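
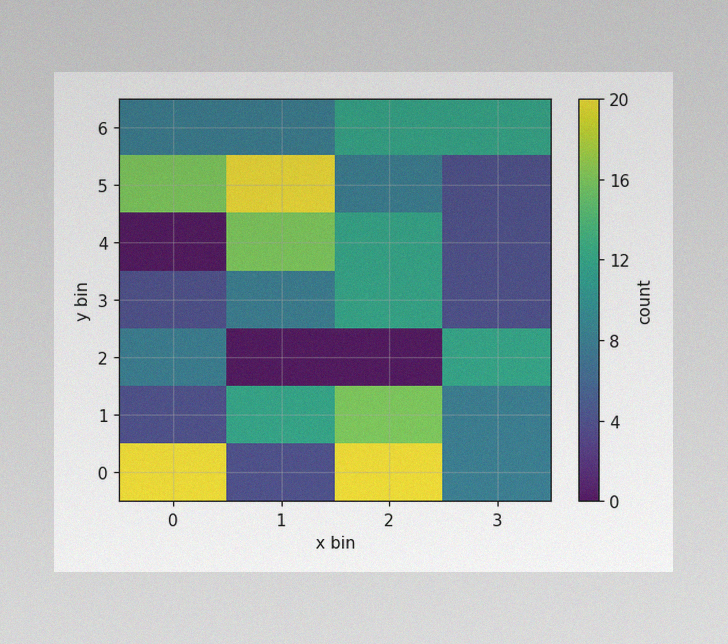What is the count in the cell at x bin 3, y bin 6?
12

The image has some photo noise and uneven lighting. Matching the cell (3, 6) against the colorbar gives 12.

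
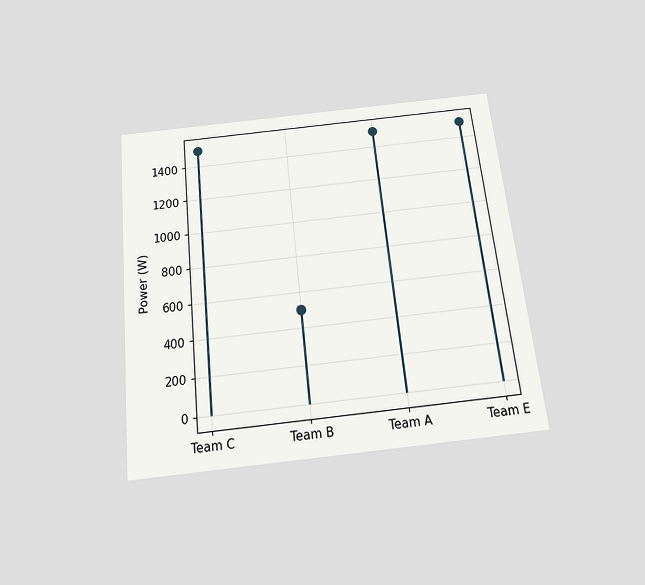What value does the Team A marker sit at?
1500W

The chart is tilted about 6° counter-clockwise and viewed slightly from below. The Team A marker sits at 1500W.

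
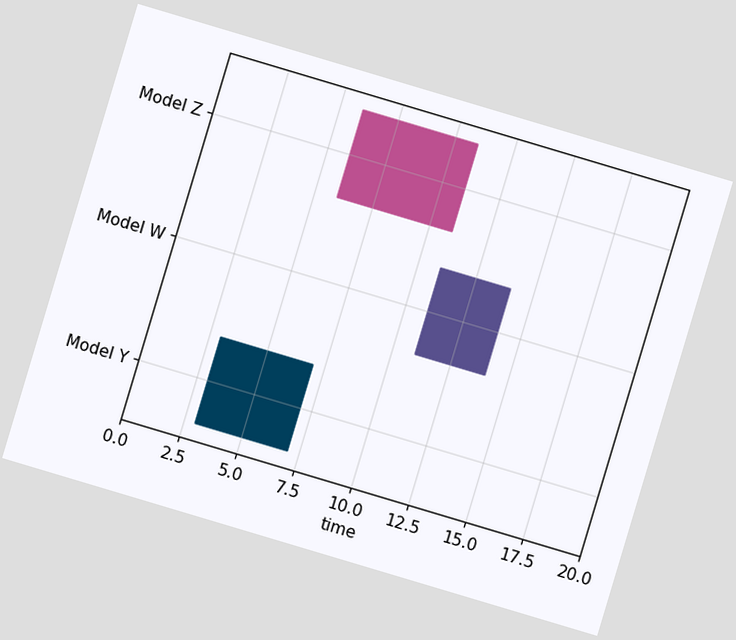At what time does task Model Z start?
The chart is tilted about 17° clockwise. The Model Z bar begins at t=6.

6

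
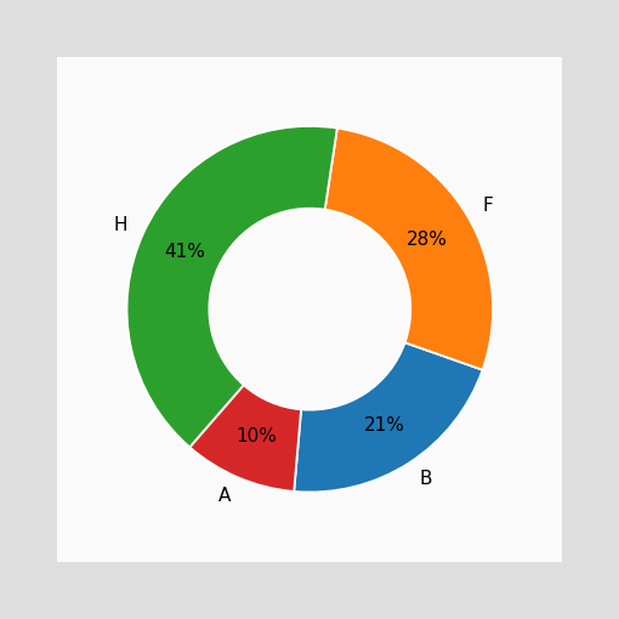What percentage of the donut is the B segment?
The B segment takes up 21% of the ring.

21%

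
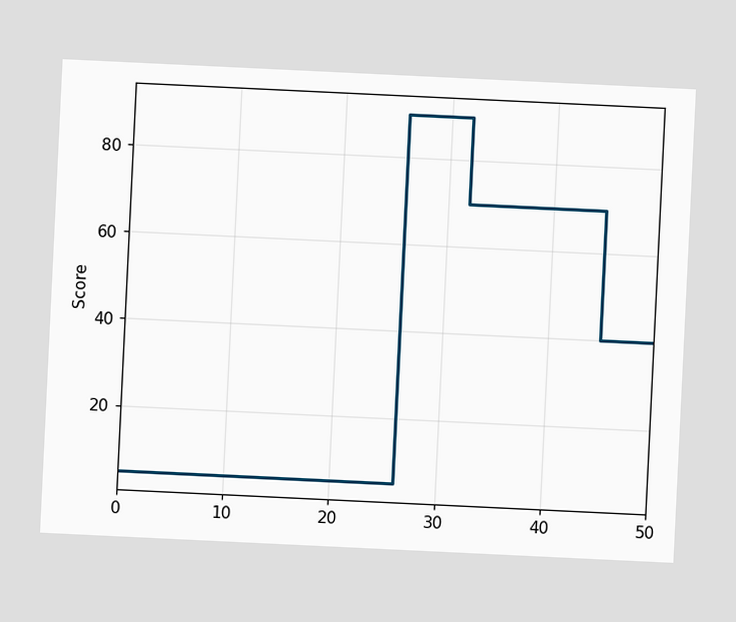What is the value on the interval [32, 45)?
The chart is tilted about 3° clockwise. On [32, 45) the step sits at 70.

70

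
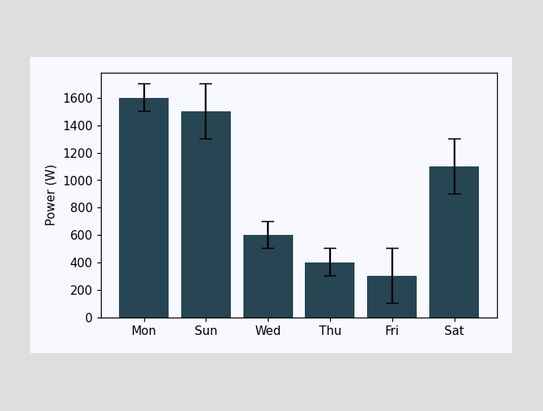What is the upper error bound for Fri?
500W

The Fri bar's upper whisker reaches 500W.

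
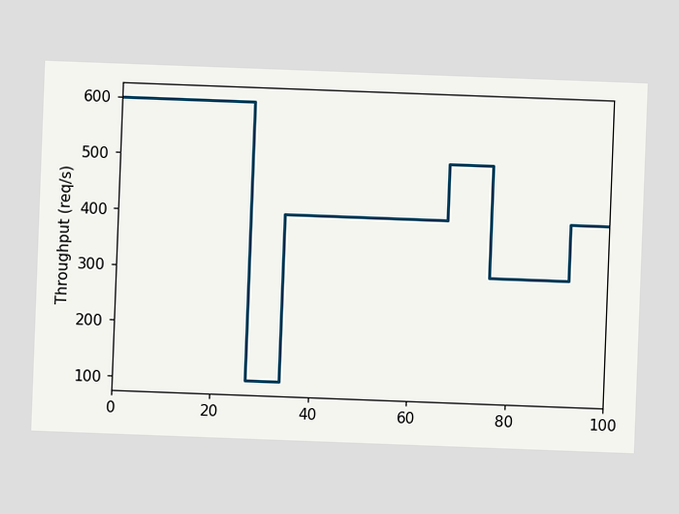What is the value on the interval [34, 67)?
The chart is tilted about 2° clockwise. On [34, 67) the step sits at 400req/s.

400req/s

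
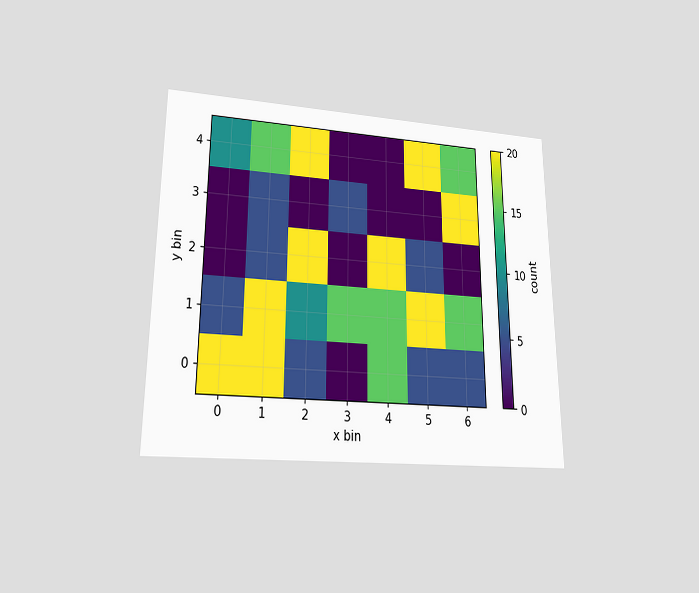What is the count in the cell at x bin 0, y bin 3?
The chart is viewed slightly from below. Matching the cell (0, 3) against the colorbar gives 0.

0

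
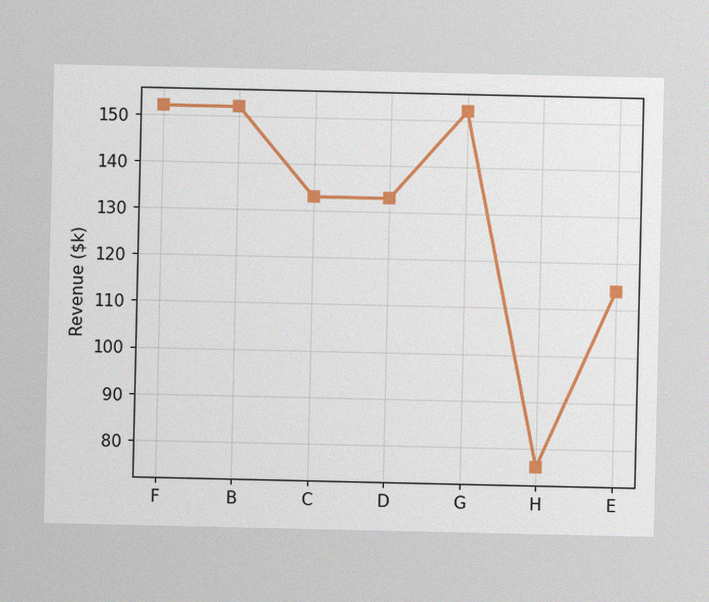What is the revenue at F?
$152k

The image has some photo noise and uneven lighting. At F, the line is at $152k.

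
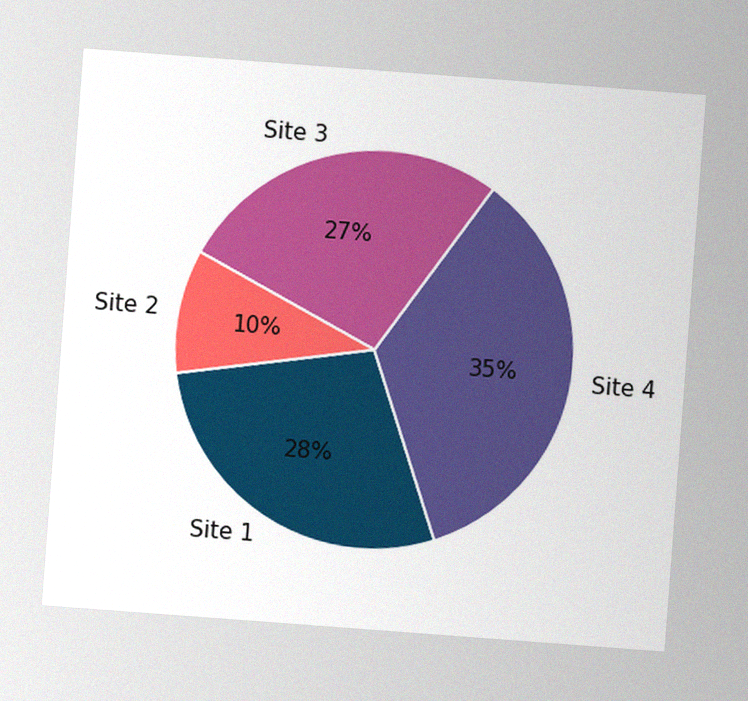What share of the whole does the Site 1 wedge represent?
28%

The chart is tilted about 4° clockwise, with some photo noise. The Site 1 slice takes up 28% of the pie.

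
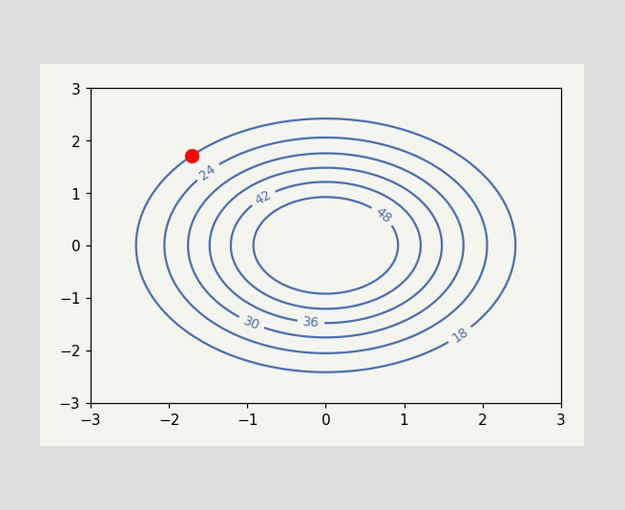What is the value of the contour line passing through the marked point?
The marked point sits on the contour labelled 18.

18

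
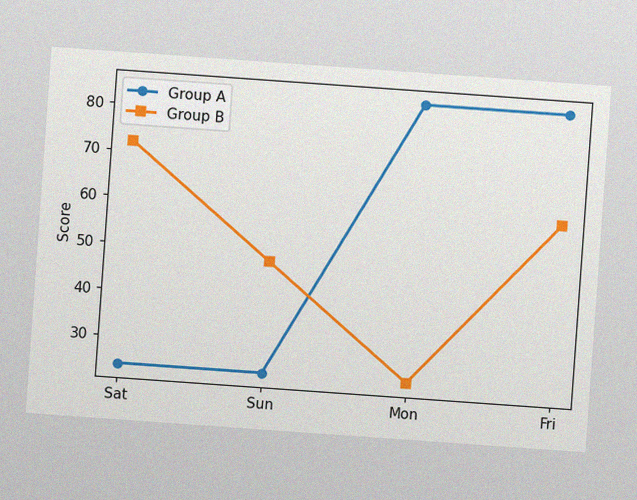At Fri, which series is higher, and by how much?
Group A, by 24

The chart is tilted about 4° clockwise, with some photo noise. At Fri, Group A sits above the other line by 24.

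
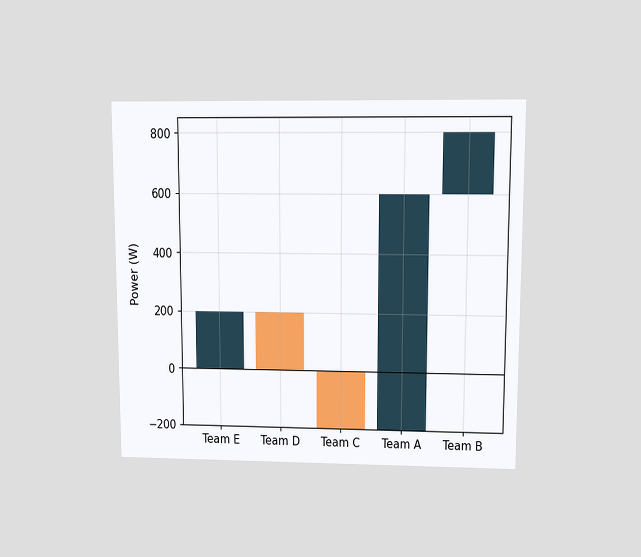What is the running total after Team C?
The chart is viewed at a slight angle. After Team C the running total reaches -200W.

-200W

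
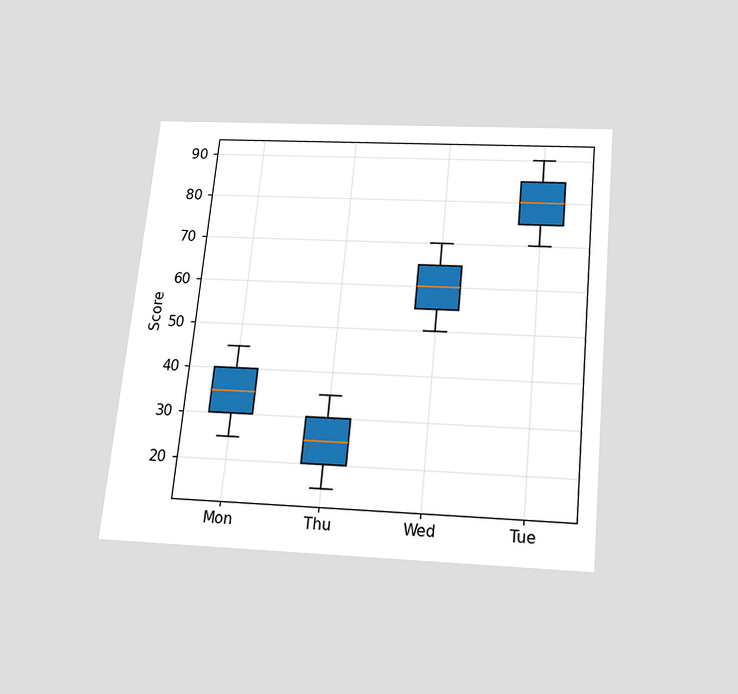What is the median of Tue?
The chart is tilted about 6° clockwise and viewed slightly from below. The median line in the Tue box sits at 80.

80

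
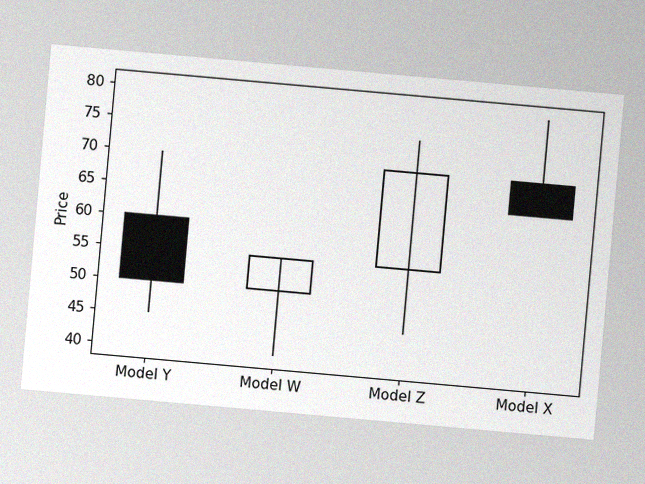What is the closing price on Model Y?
The chart is tilted about 5° clockwise, with some photo noise. The Model Y candle closes at 50.

50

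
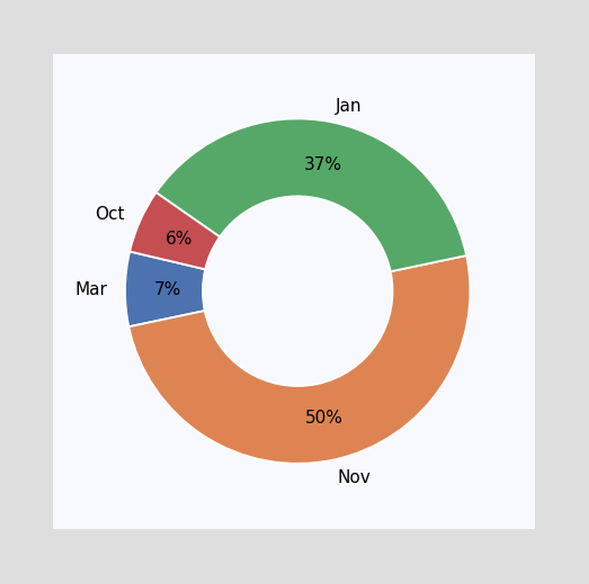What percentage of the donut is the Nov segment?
50%

The Nov segment takes up 50% of the ring.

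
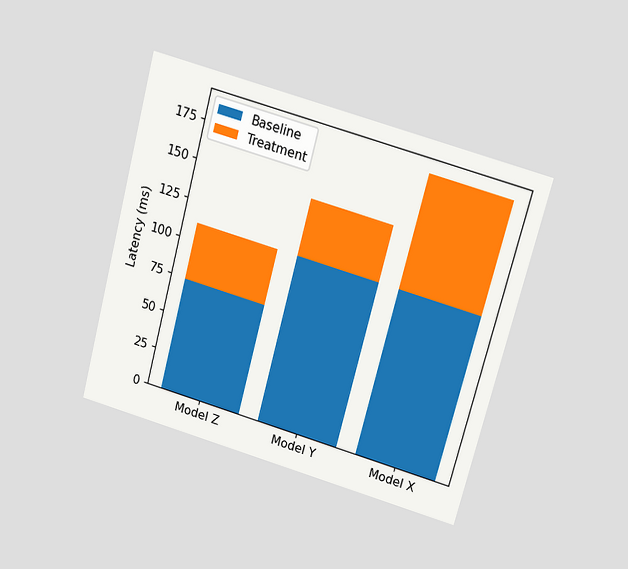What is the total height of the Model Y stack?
148ms

The chart is tilted about 15° clockwise and viewed slightly from above. The Model Y stack's top reaches 148ms on the y-axis.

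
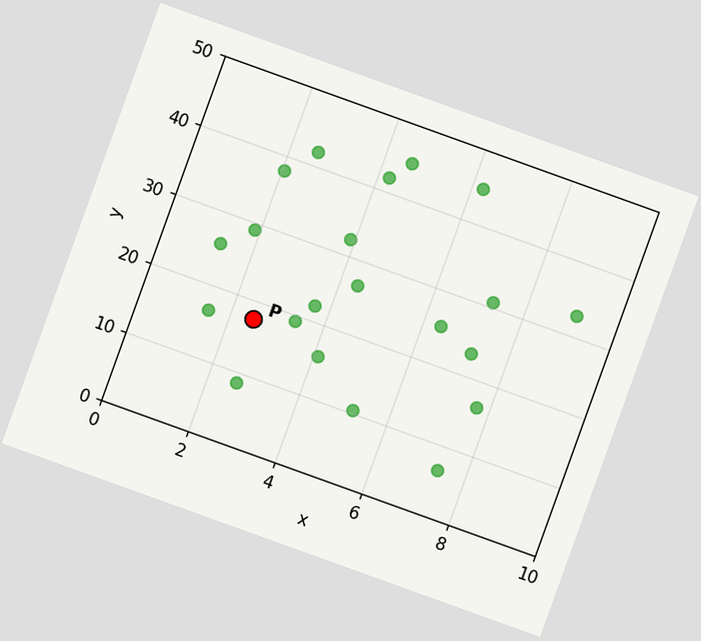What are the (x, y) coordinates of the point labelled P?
The chart is tilted about 20° clockwise. Following the gridlines from P to each axis, P sits at (2.5, 17.5).

(2.5, 17.5)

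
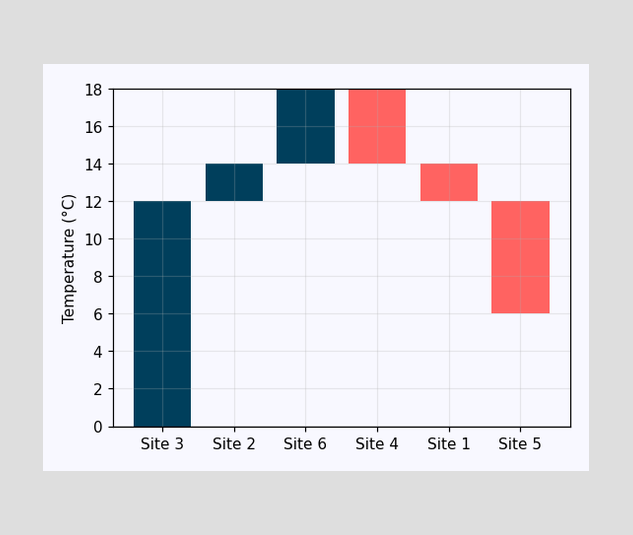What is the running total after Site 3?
12°C

After Site 3 the running total reaches 12°C.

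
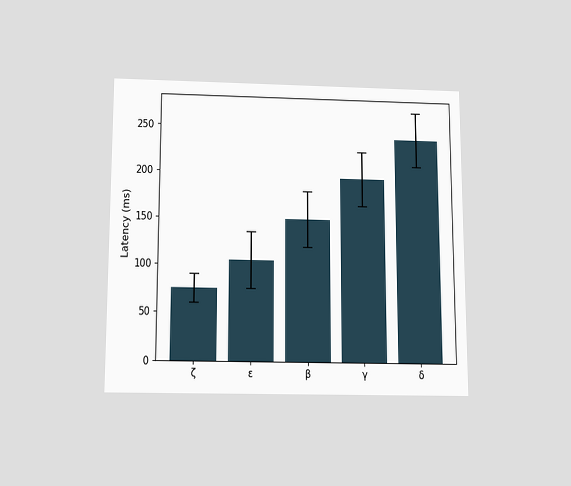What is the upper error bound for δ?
The chart is viewed slightly from below. The δ bar's upper whisker reaches 270ms.

270ms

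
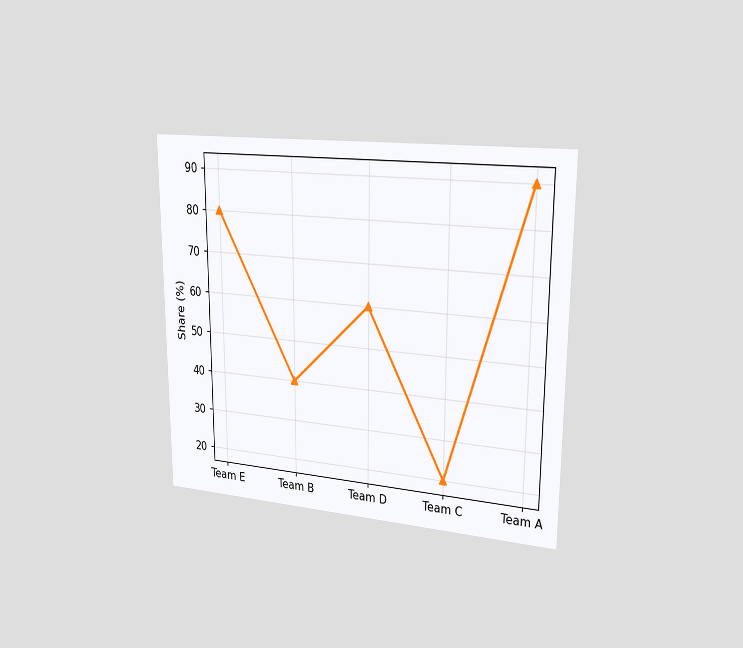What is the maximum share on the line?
The chart is viewed slightly from the right. The highest point is at Team A, and reading across to the y-axis gives 90%.

90%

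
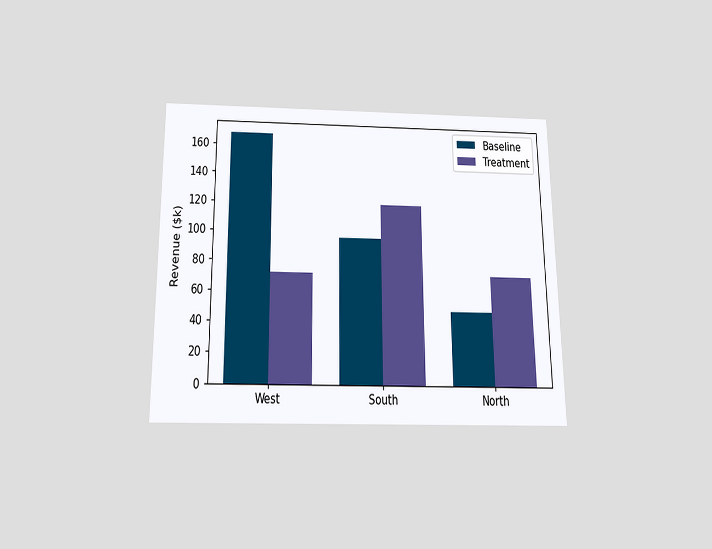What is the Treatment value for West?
The chart is viewed slightly from below. The Treatment bar at West reaches $72k on the y-axis.

$72k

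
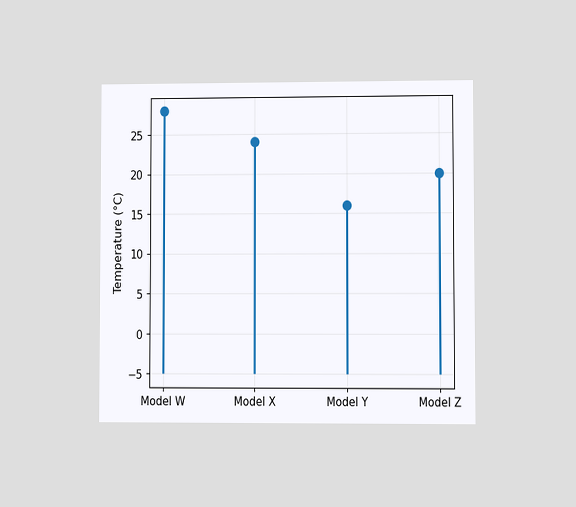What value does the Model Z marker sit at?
The chart is viewed at a slight angle. The Model Z marker sits at 20°C.

20°C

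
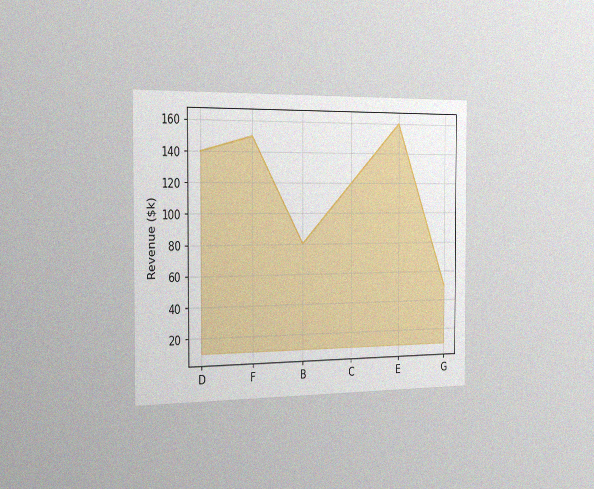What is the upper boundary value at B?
The chart is viewed slightly from the left, with some photo noise. At B the upper boundary is at $80k.

$80k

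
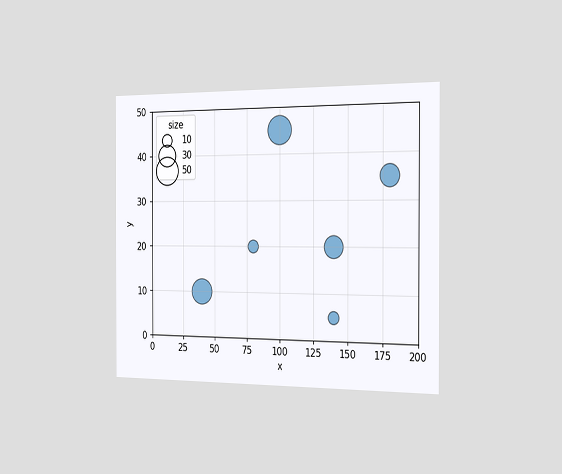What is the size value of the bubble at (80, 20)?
10

The chart is viewed slightly from the right. Matching the bubble at (80, 20) against the size legend gives 10.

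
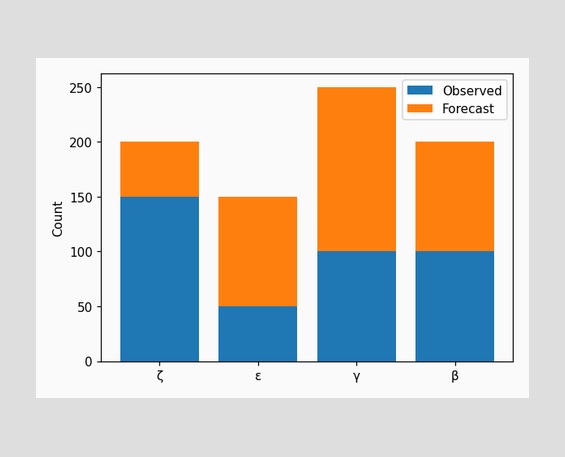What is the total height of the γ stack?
The γ stack's top reaches 250 on the y-axis.

250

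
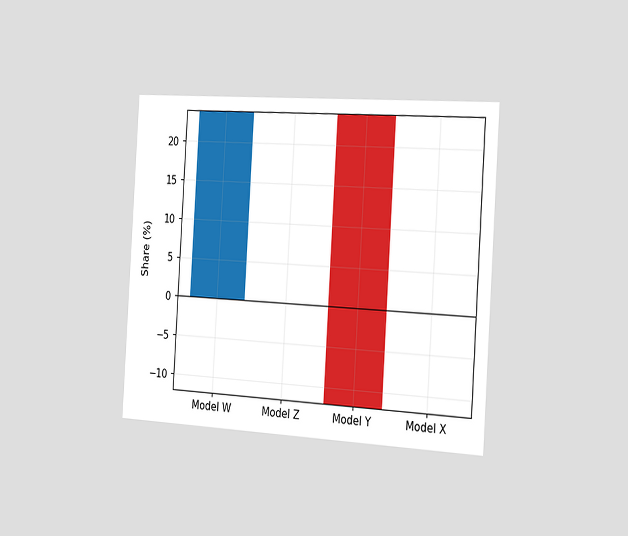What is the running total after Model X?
The chart is tilted about 4° clockwise and viewed slightly from the right. After Model X the running total reaches -12%.

-12%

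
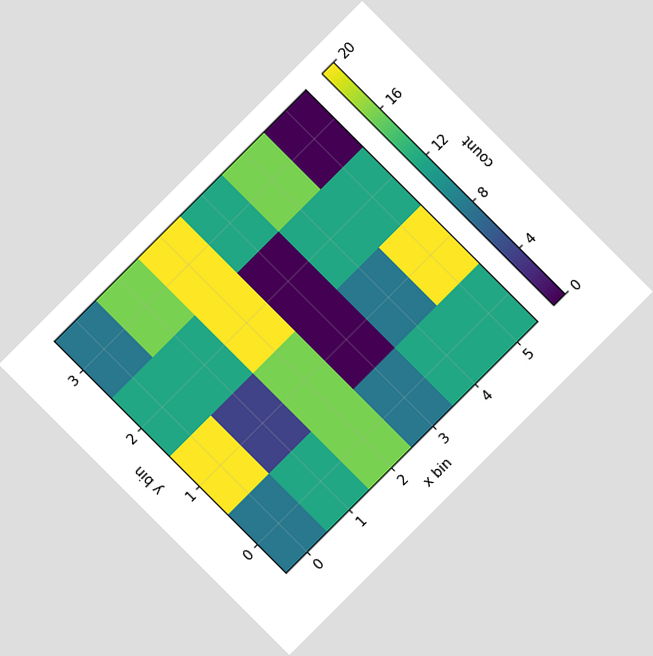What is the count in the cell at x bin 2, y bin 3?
The chart is tilted about 45° counter-clockwise. Matching the cell (2, 3) against the colorbar gives 20.

20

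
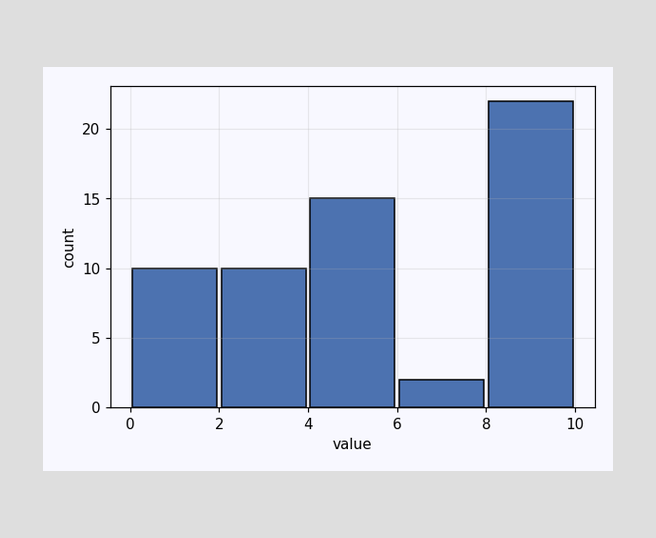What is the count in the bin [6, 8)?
2

The [6, 8) bin has height 2.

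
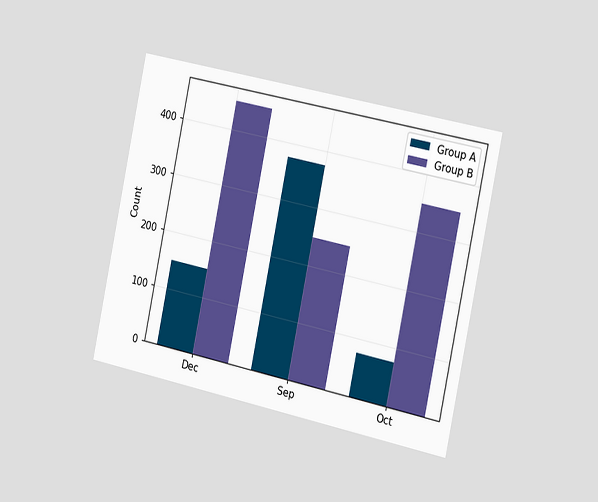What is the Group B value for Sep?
250

The chart is tilted about 12° clockwise and viewed slightly from the right. The Group B bar at Sep reaches 250 on the y-axis.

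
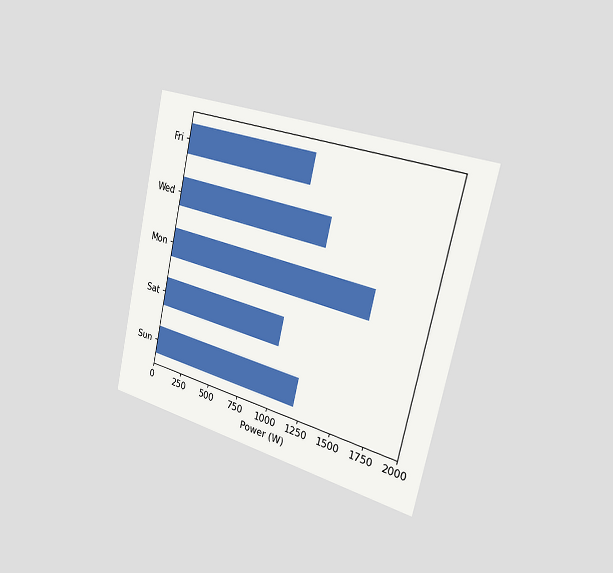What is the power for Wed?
1200W

The chart is tilted about 13° clockwise and viewed slightly from the right. Reading along the chart's x-axis, the Wed bar reaches 1200W.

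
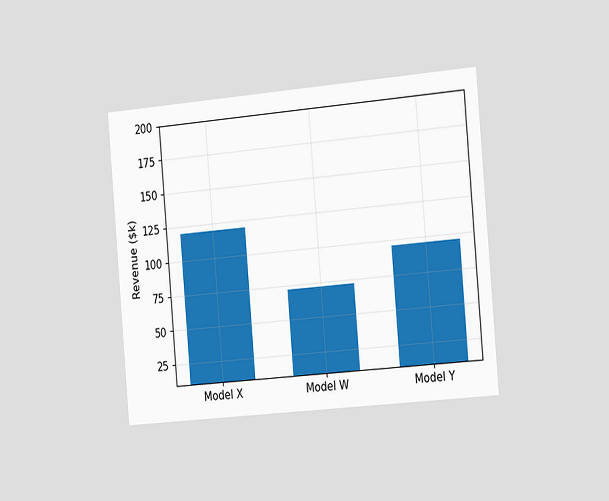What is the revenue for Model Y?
The chart is tilted about 5° counter-clockwise and viewed slightly from the right. Reading along the chart's y-axis, the Model Y bar reaches $96k.

$96k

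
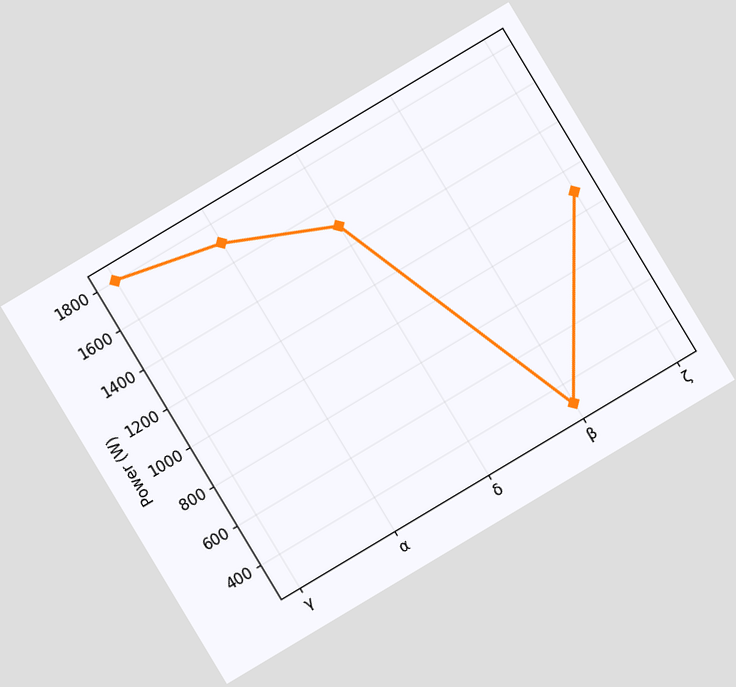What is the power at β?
300W

The chart is tilted about 31° counter-clockwise. At β, the line is at 300W.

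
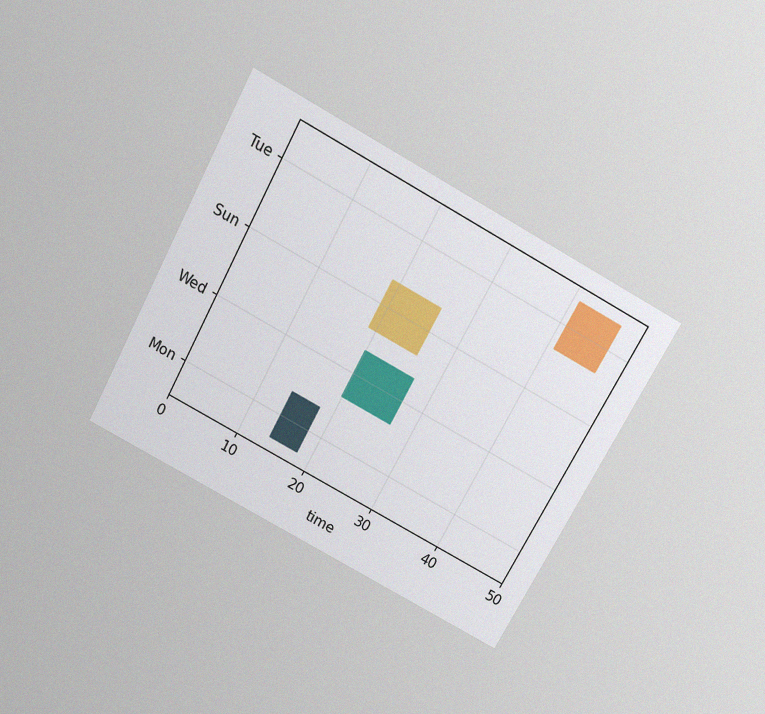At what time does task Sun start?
The chart is tilted about 29° clockwise and viewed slightly from above, with some photo noise. The Sun bar begins at t=19.

19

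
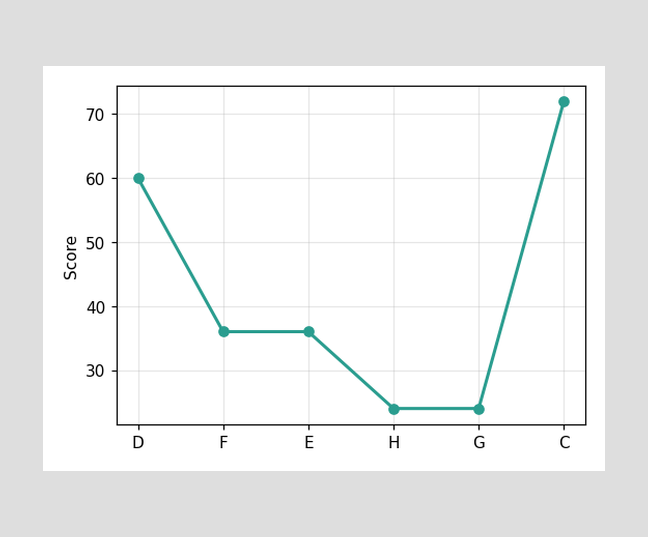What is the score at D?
At D, the line is at 60.

60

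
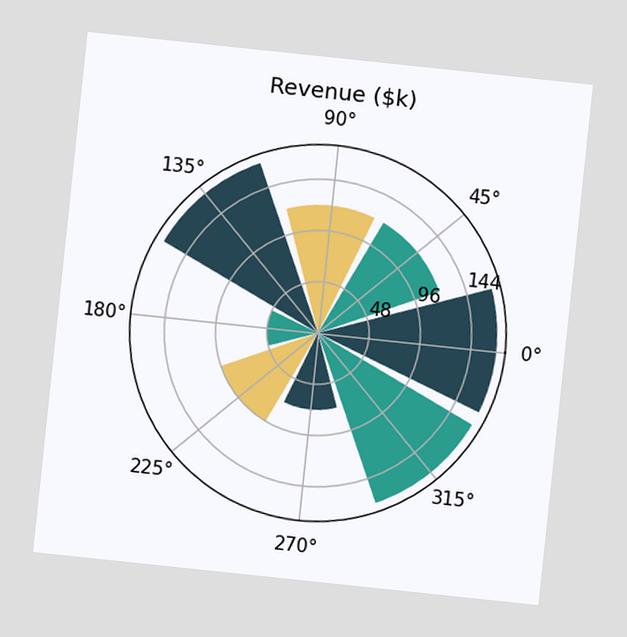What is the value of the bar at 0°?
$168k

The chart is tilted about 6° clockwise. The bar at 0° reaches $168k on the radial axis.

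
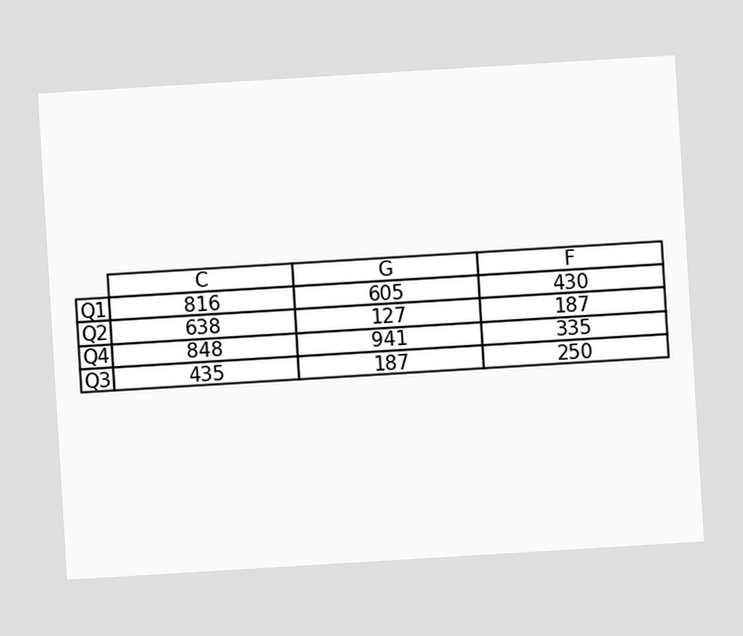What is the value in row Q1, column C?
816

The chart is tilted about 3° counter-clockwise. The (Q1, C) cell reads 816.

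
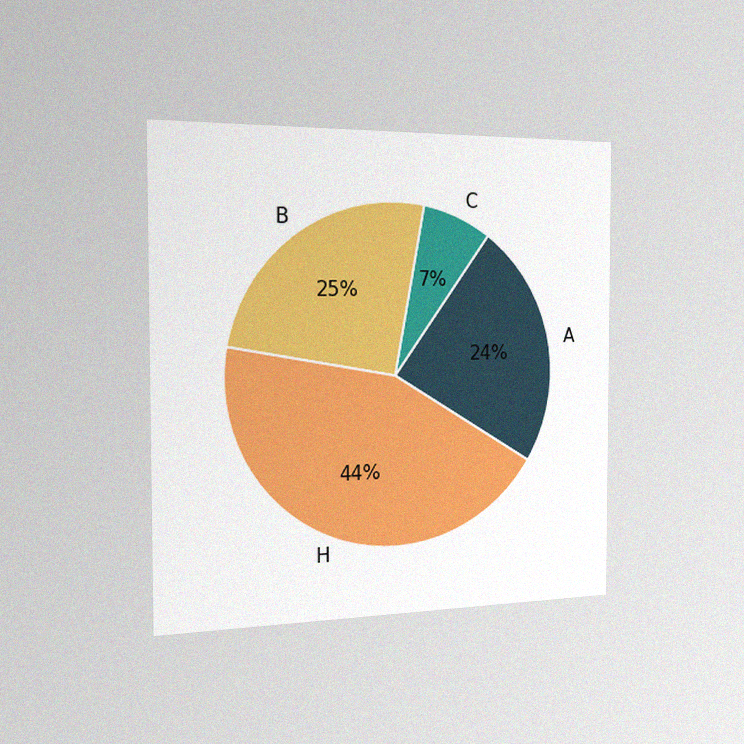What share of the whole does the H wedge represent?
44%

The chart is viewed slightly from the left, with some photo noise. The H slice takes up 44% of the pie.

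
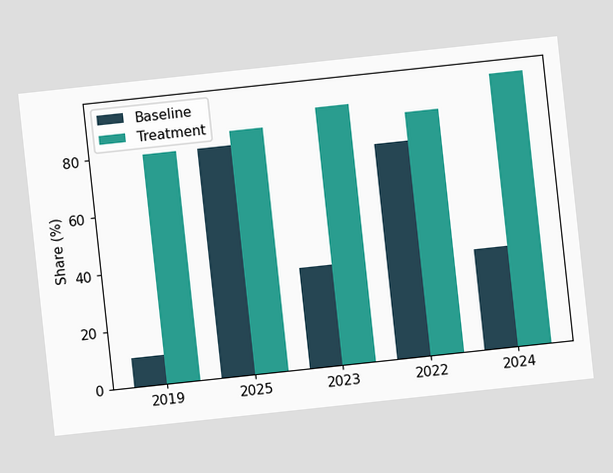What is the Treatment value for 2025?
85%

The chart is tilted about 6° counter-clockwise. The Treatment bar at 2025 reaches 85% on the y-axis.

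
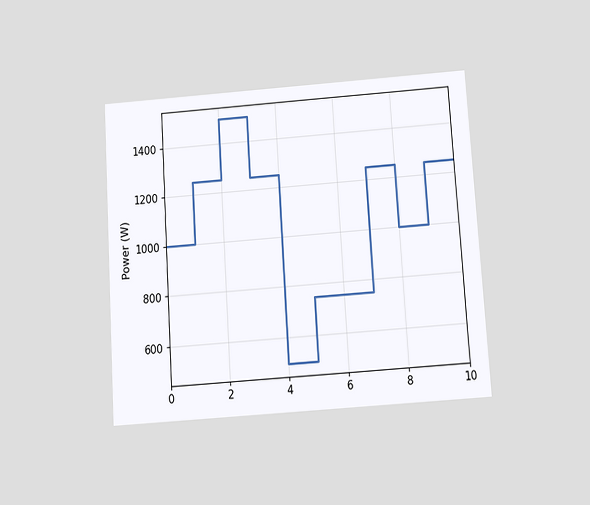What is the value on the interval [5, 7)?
750W

The chart is tilted about 4° counter-clockwise and viewed slightly from below. On [5, 7) the step sits at 750W.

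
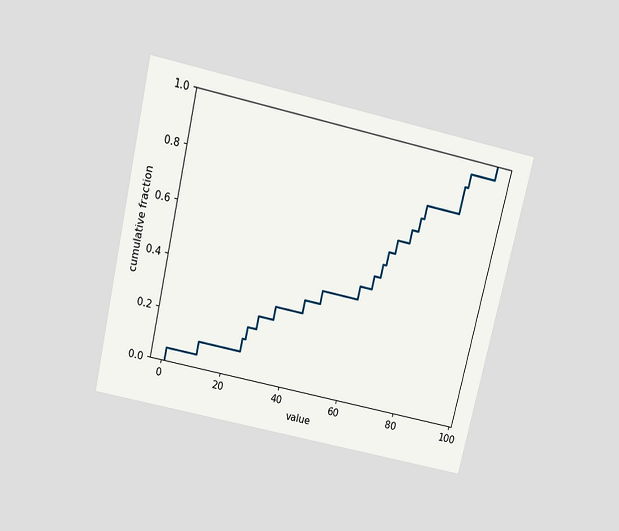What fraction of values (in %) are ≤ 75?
75%

The chart is tilted about 13° clockwise and viewed slightly from above. At x=75 the ECDF step is at 75%.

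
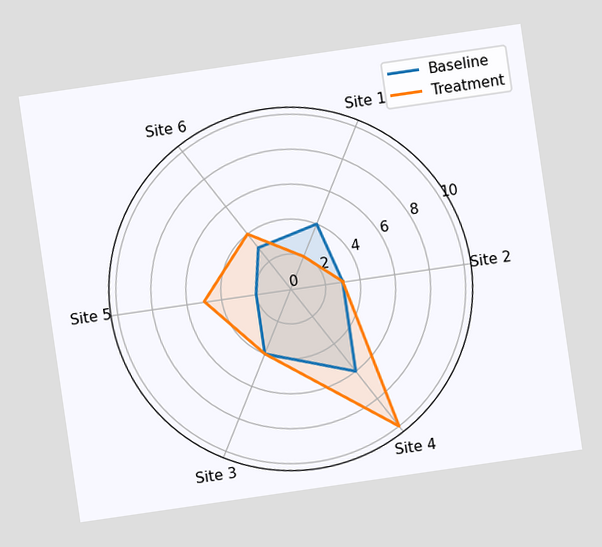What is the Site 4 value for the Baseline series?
The chart is tilted about 8° counter-clockwise. On the Site 4 axis, Baseline reaches 6.

6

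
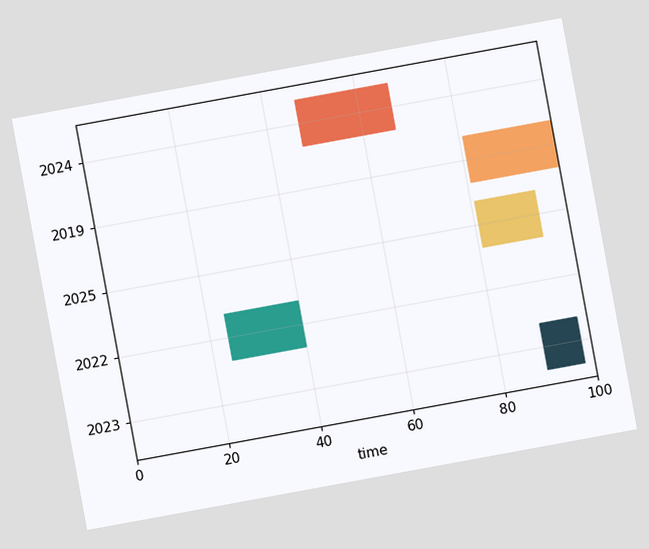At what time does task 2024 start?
47

The chart is tilted about 10° counter-clockwise. The 2024 bar begins at t=47.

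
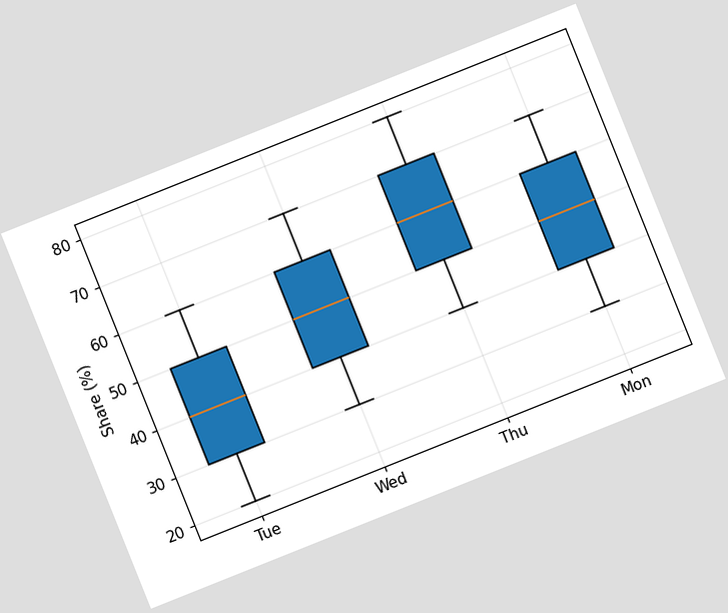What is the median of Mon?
50%

The chart is tilted about 22° counter-clockwise. The median line in the Mon box sits at 50%.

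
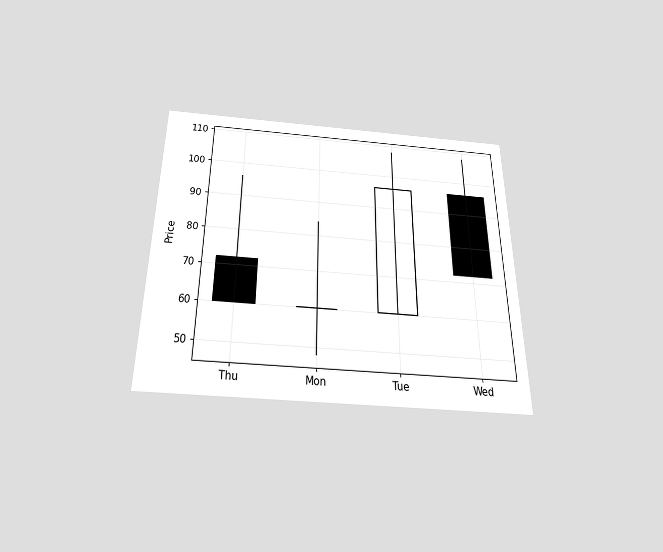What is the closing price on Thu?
60

The chart is viewed slightly from below. The Thu candle closes at 60.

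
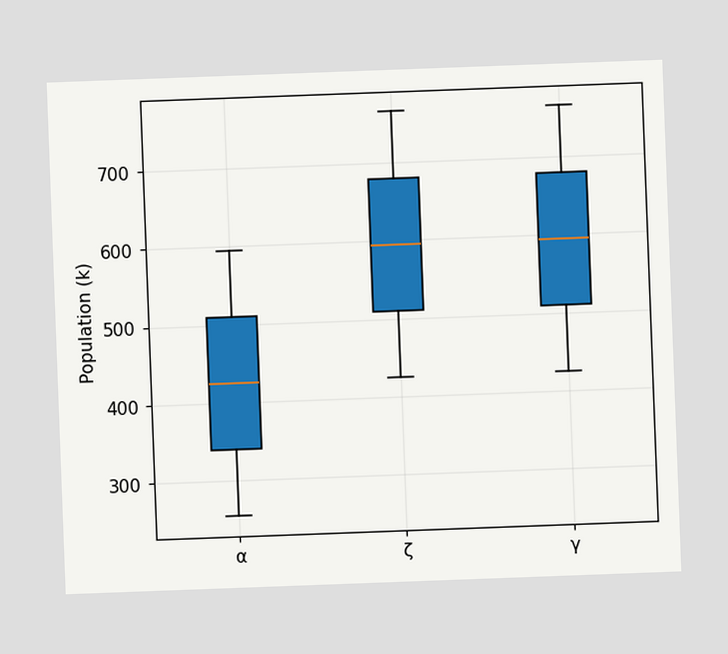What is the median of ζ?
The chart is tilted about 2° counter-clockwise. The median line in the ζ box sits at 595k.

595k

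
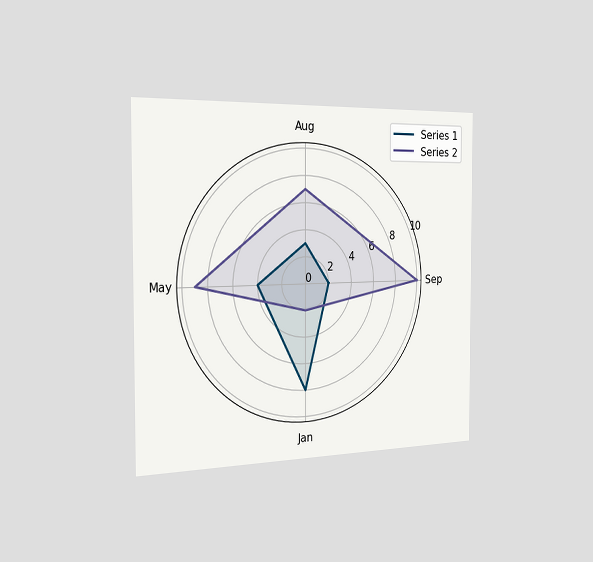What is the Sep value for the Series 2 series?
10

The chart is viewed slightly from the left. On the Sep axis, Series 2 reaches 10.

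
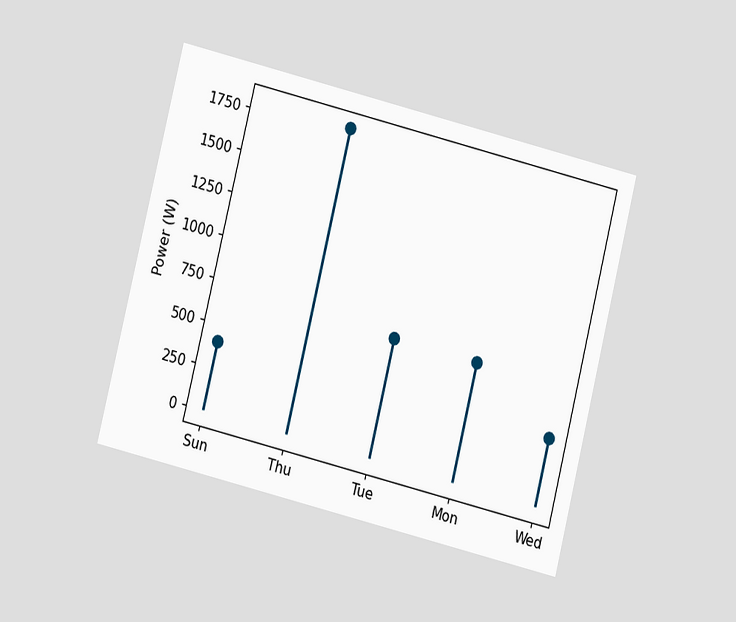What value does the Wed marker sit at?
The chart is tilted about 14° clockwise and viewed at a slight angle. The Wed marker sits at 400W.

400W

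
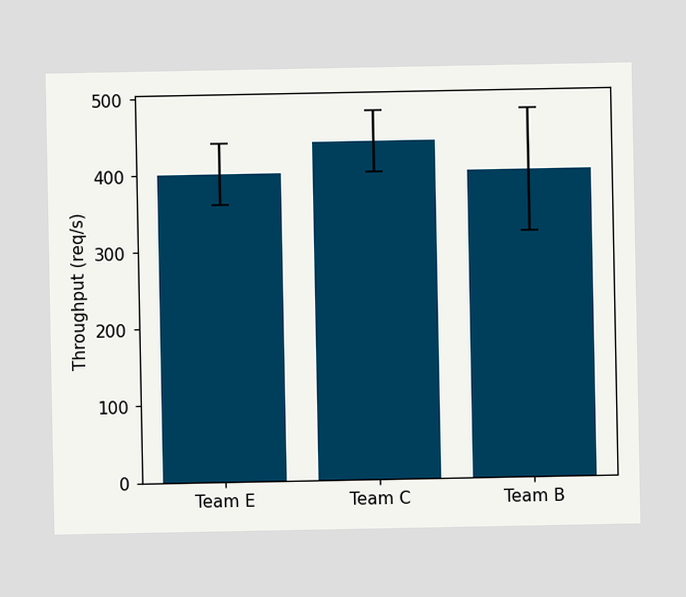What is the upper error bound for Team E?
The Team E bar's upper whisker reaches 440req/s.

440req/s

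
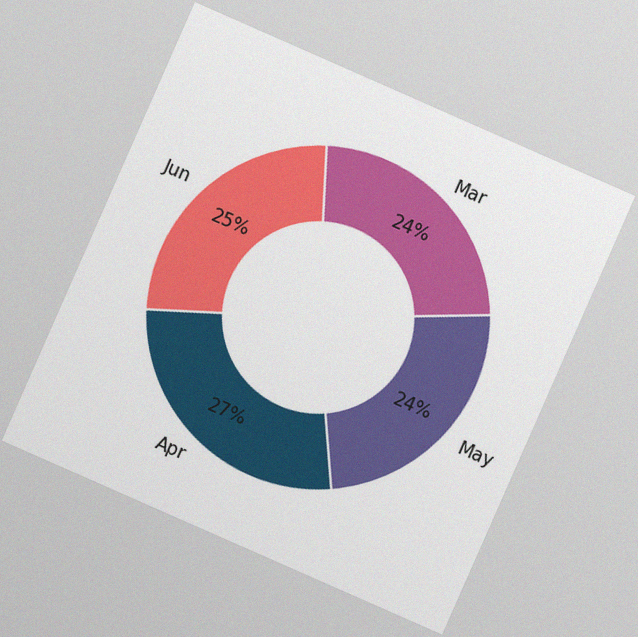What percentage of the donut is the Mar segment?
The chart is tilted about 24° clockwise, with some photo noise. The Mar segment takes up 24% of the ring.

24%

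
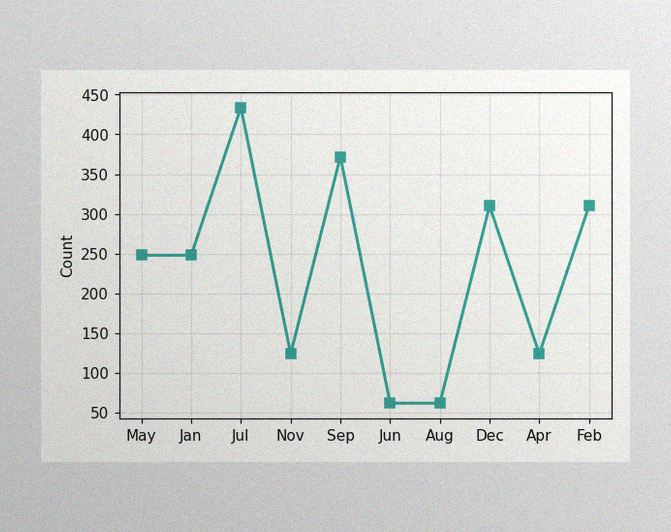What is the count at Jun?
62

The image has some photo noise and uneven lighting. At Jun, the line is at 62.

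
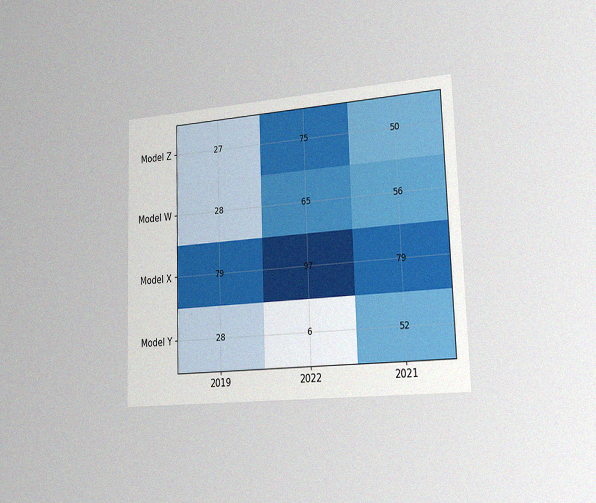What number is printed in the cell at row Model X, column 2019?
79

The chart is viewed slightly from the right, with some photo noise. The (Model X, 2019) cell reads 79.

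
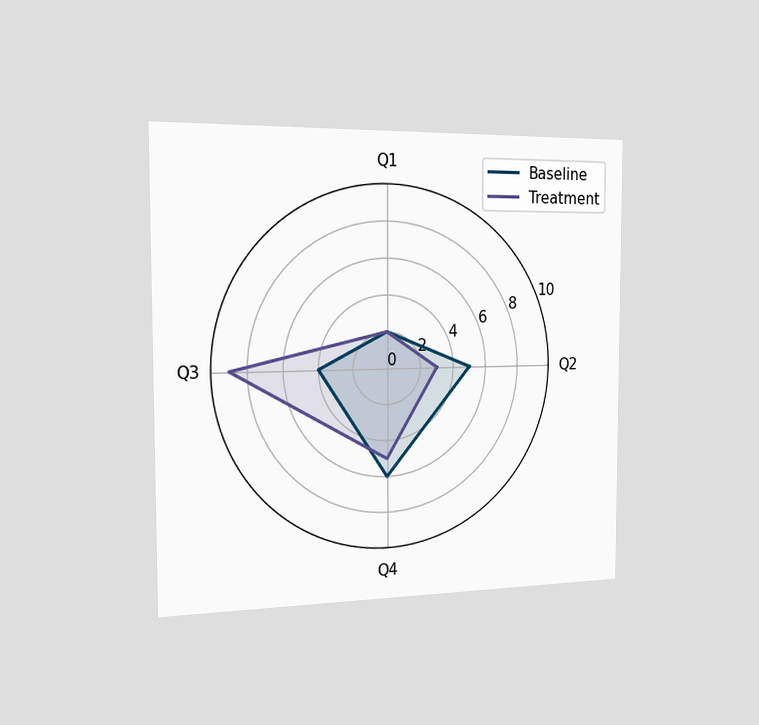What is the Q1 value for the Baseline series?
The chart is viewed slightly from the left. On the Q1 axis, Baseline reaches 2.

2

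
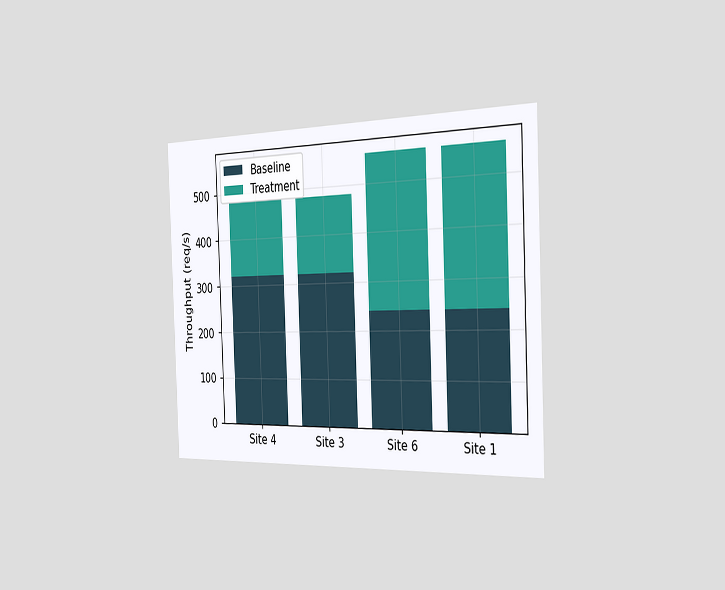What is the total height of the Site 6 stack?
The chart is tilted about 2° counter-clockwise and viewed slightly from the right. The Site 6 stack's top reaches 560req/s on the y-axis.

560req/s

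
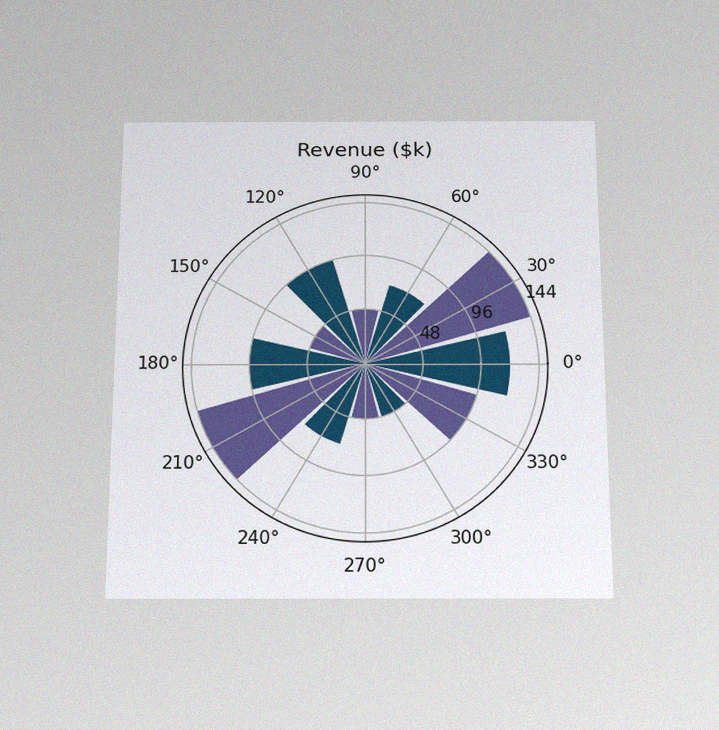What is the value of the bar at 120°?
The chart is viewed slightly from below, with some photo noise. The bar at 120° reaches $96k on the radial axis.

$96k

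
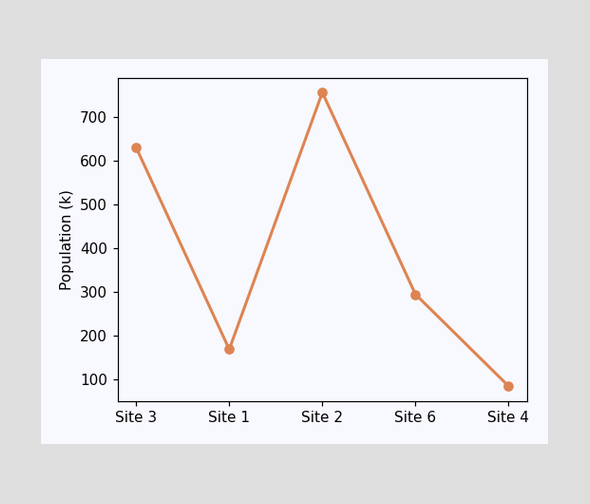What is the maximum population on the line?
The highest point is at Site 2, and reading across to the y-axis gives 756k.

756k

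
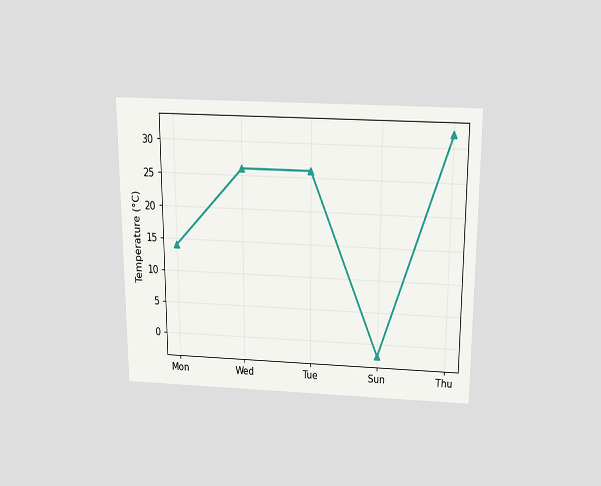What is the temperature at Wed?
The chart is viewed slightly from above. At Wed, the line is at 26°C.

26°C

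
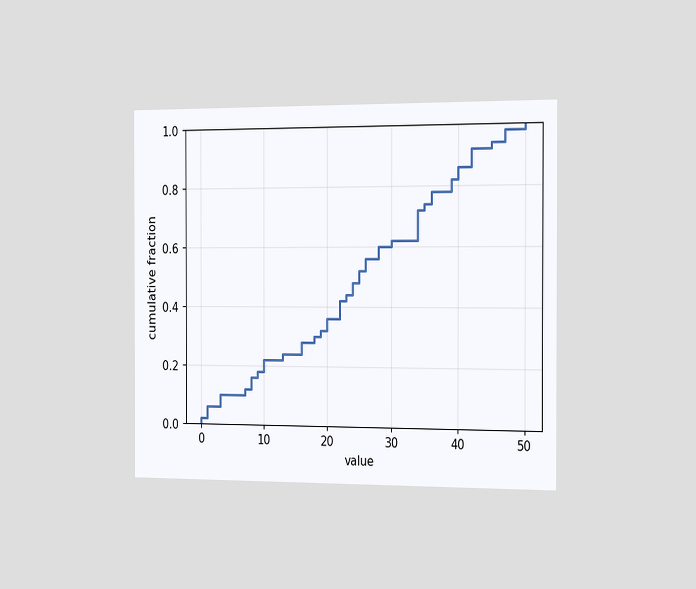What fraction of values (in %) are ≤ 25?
52%

The chart is viewed slightly from the right. At x=25 the ECDF step is at 52%.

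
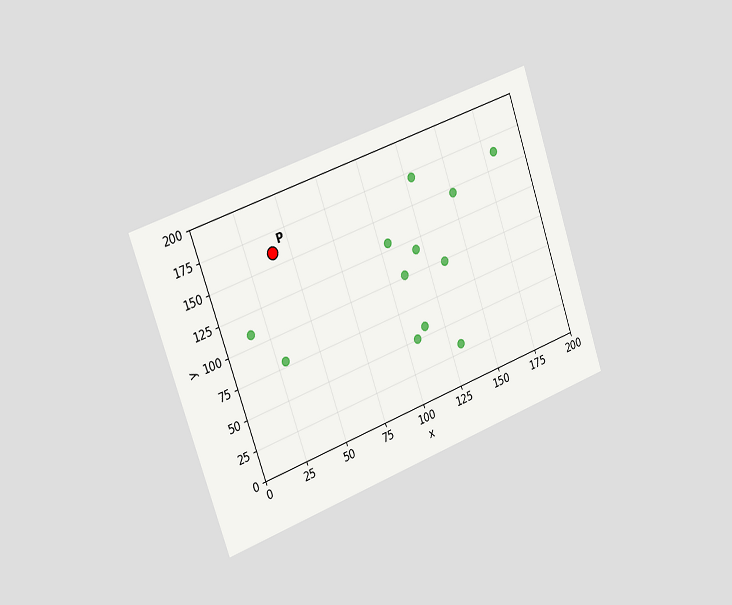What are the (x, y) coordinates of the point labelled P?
The chart is tilted about 19° counter-clockwise and viewed slightly from the left. Following the gridlines from P to each axis, P sits at (40, 160).

(40, 160)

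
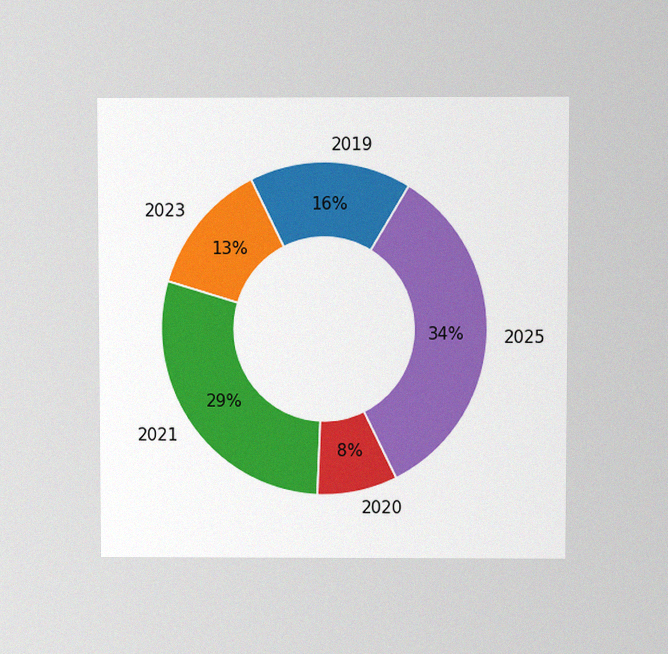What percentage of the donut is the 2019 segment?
The chart is viewed at a slight angle, with some photo noise. The 2019 segment takes up 16% of the ring.

16%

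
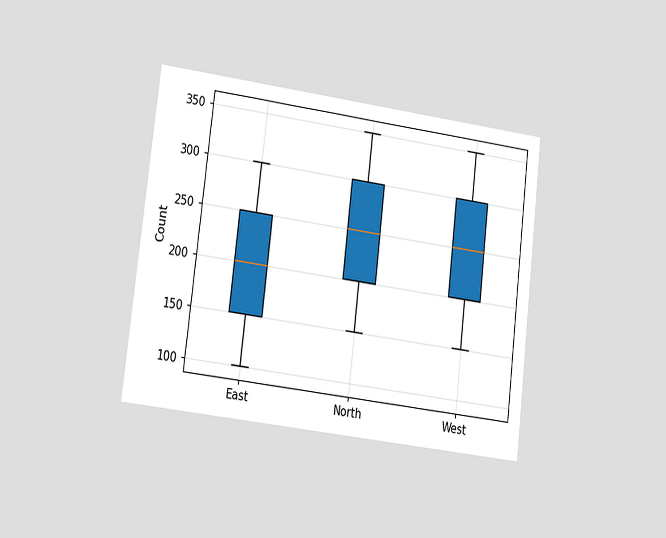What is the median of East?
200

The chart is tilted about 7° clockwise and viewed slightly from the left. The median line in the East box sits at 200.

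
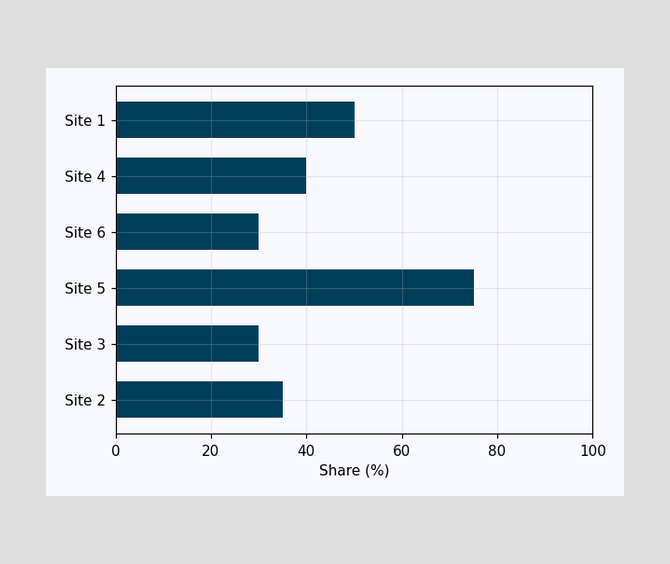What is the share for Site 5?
Reading along the chart's x-axis, the Site 5 bar reaches 75%.

75%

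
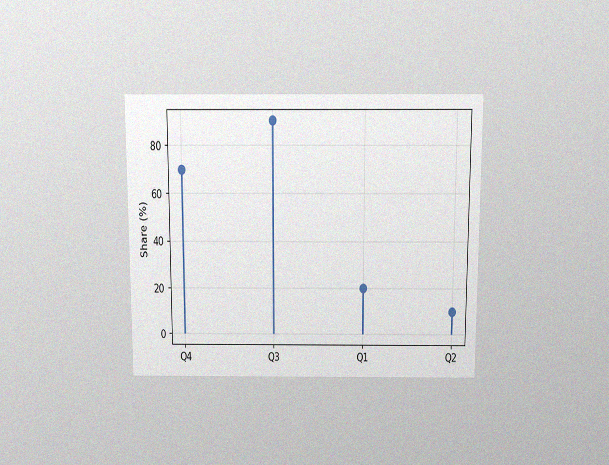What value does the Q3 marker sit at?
90%

The chart is viewed slightly from above, with some photo noise. The Q3 marker sits at 90%.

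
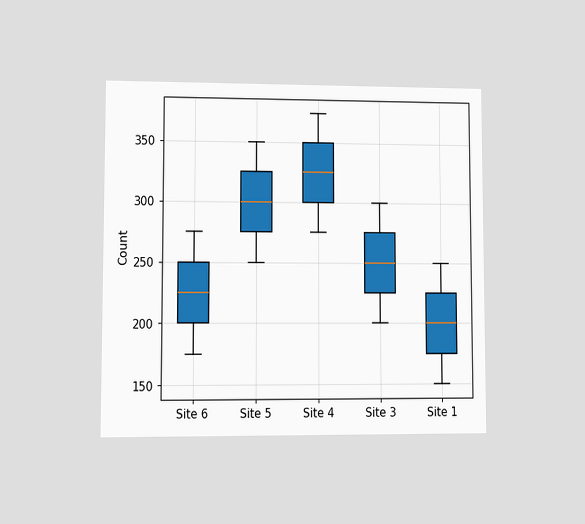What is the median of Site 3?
The chart is viewed at a slight angle. The median line in the Site 3 box sits at 250.

250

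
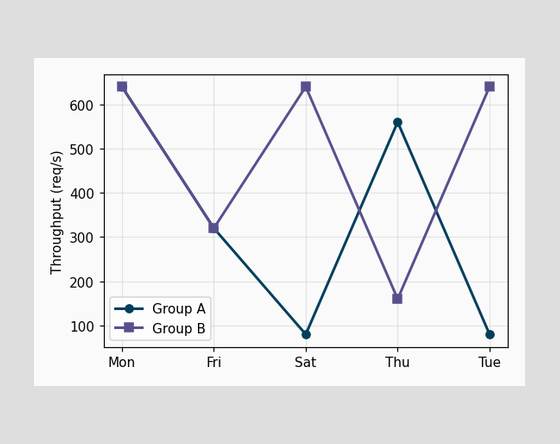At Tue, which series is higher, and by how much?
Group B, by 560req/s

At Tue, Group B sits above the other line by 560req/s.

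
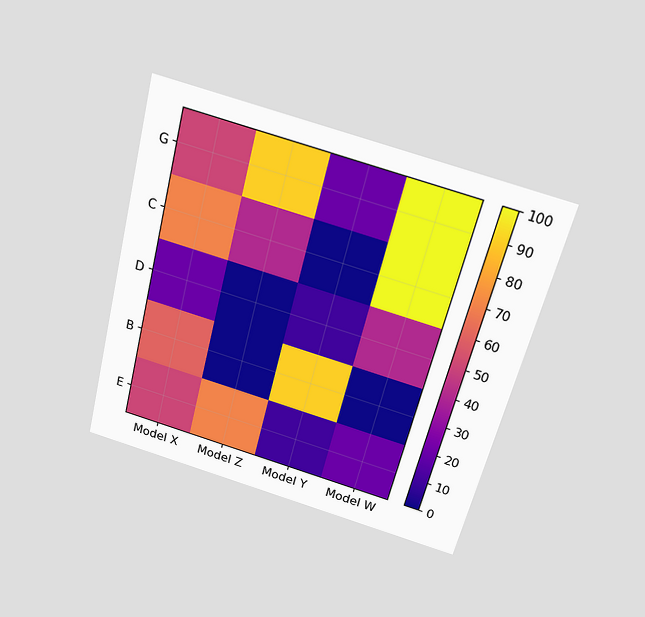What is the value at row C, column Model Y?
0

The chart is tilted about 14° clockwise and viewed slightly from above. Matching cell (C, Model Y) against the colorbar gives 0.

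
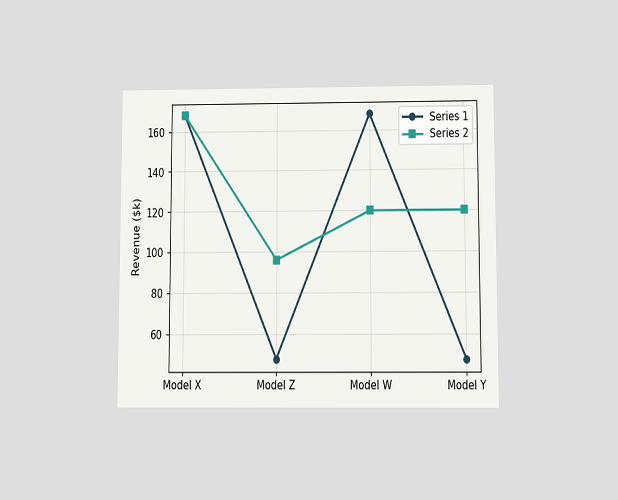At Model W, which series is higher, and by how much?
Series 1, by $48k

The chart is viewed slightly from below. At Model W, Series 1 sits above the other line by $48k.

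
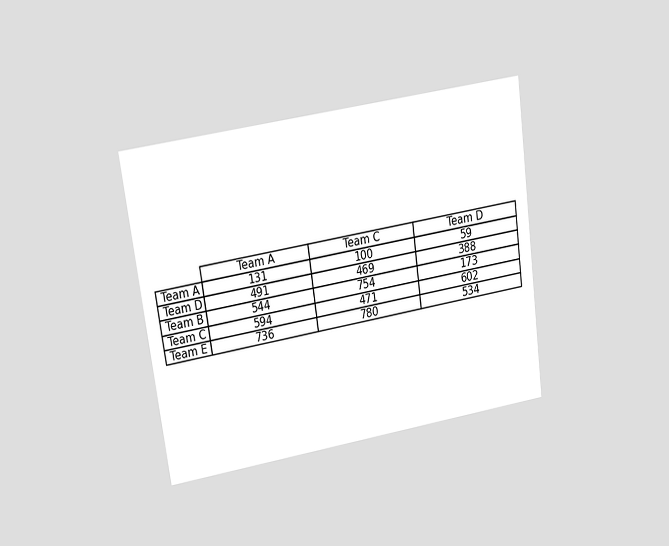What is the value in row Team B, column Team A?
544

The chart is tilted about 8° counter-clockwise and viewed at a slight angle. The (Team B, Team A) cell reads 544.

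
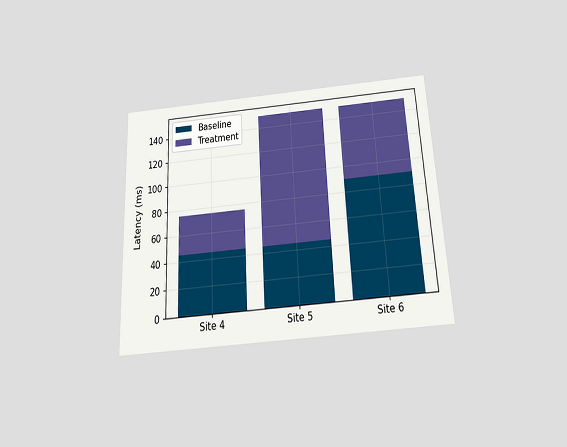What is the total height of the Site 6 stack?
The chart is tilted about 3° counter-clockwise and viewed slightly from below. The Site 6 stack's top reaches 150ms on the y-axis.

150ms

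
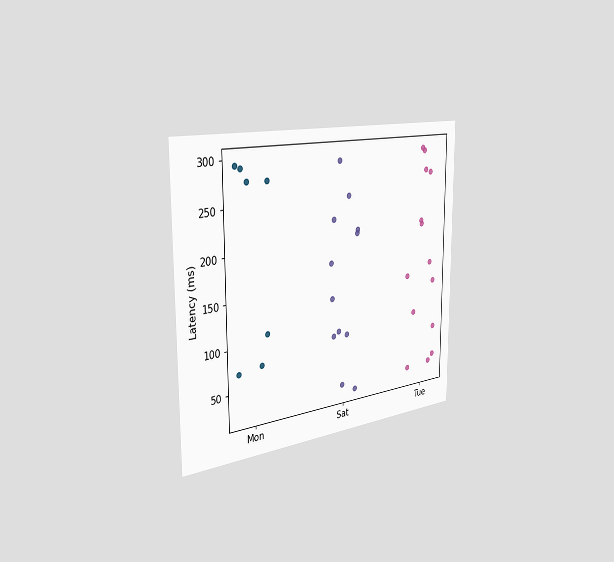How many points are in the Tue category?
The chart is viewed slightly from the left. Counting the markers in the Tue column gives 14.

14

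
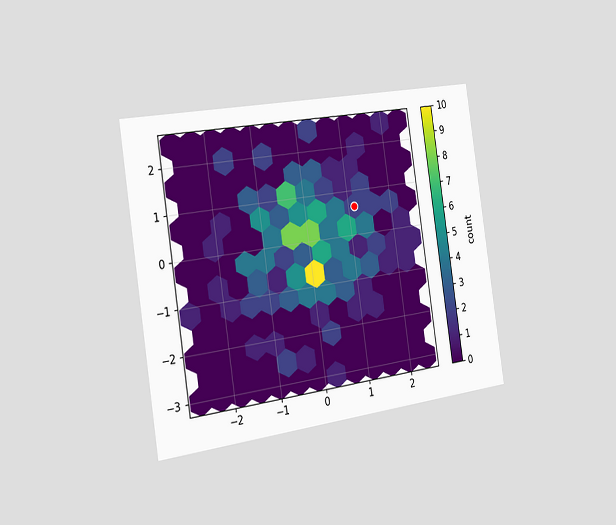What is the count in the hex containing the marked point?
The chart is tilted about 8° counter-clockwise and viewed slightly from the left. The marked hex reads 2 on the colorbar.

2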